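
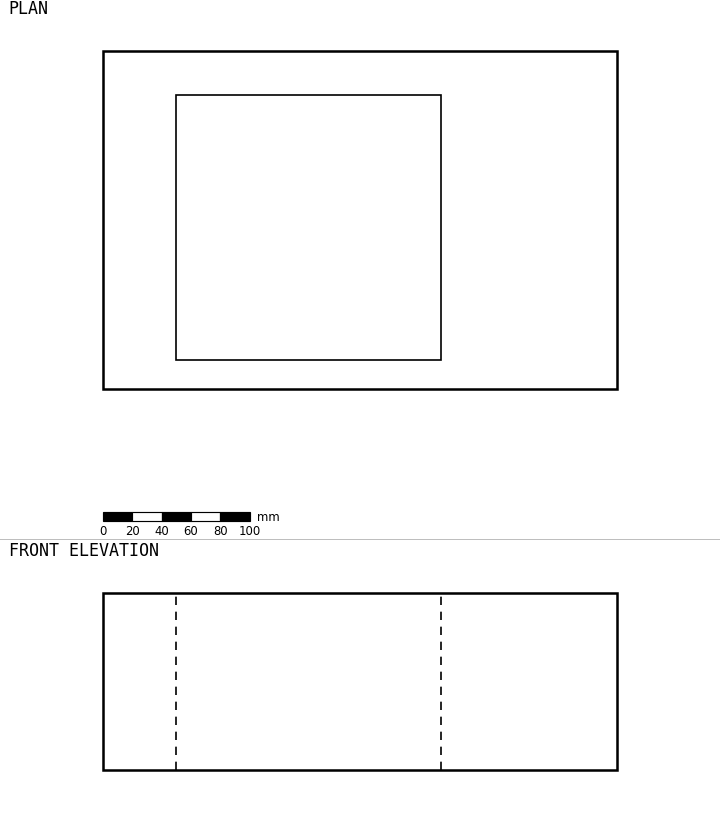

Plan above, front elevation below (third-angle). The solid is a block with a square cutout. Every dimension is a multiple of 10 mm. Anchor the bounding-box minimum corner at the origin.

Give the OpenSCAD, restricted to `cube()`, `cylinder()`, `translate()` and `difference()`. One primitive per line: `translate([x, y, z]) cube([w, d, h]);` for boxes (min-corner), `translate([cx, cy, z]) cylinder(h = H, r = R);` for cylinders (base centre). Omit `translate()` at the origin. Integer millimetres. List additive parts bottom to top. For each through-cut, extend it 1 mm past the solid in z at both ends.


difference() {
  cube([350, 230, 120]);
  translate([50, 20, -1]) cube([180, 180, 122]);
}


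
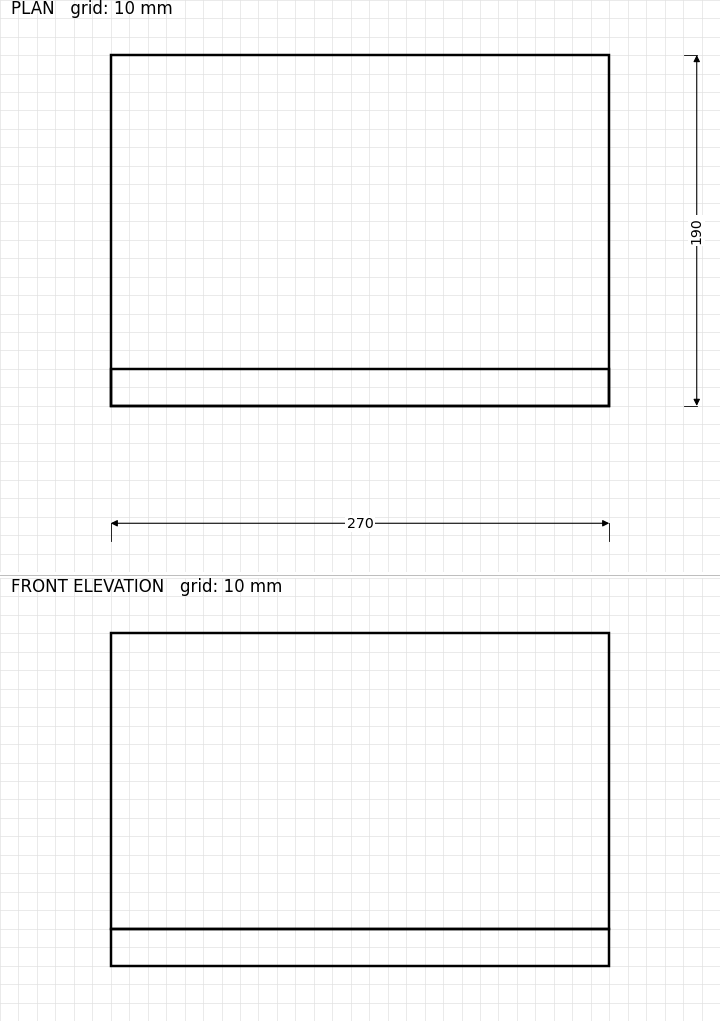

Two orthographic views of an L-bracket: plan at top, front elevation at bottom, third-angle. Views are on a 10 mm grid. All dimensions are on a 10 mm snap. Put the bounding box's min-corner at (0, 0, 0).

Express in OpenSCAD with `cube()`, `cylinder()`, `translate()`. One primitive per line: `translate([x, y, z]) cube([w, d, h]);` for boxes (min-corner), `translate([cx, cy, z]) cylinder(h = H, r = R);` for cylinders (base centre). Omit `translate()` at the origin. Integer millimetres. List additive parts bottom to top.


cube([270, 190, 20]);
translate([0, 0, 20]) cube([270, 20, 160]);


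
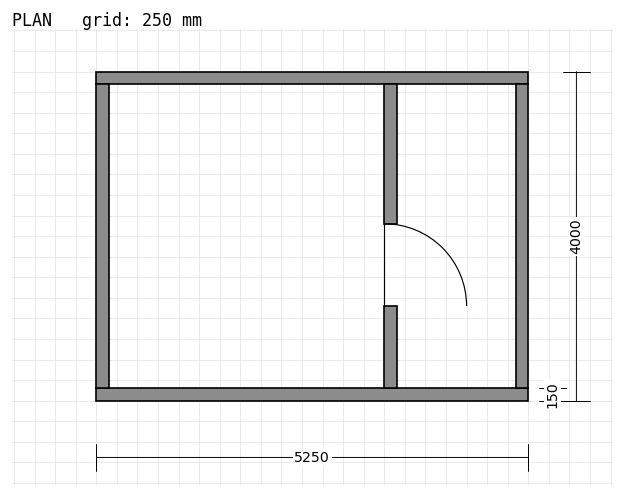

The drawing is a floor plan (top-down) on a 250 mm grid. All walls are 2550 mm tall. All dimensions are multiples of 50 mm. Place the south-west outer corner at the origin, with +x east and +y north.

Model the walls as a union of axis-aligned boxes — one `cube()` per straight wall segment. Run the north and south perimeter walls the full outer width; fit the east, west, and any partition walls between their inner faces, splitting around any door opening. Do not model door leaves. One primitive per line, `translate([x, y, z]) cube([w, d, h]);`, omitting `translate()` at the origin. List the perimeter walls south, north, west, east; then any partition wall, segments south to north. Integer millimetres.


cube([5250, 150, 2550]);
translate([0, 3850, 0]) cube([5250, 150, 2550]);
translate([0, 150, 0]) cube([150, 3700, 2550]);
translate([5100, 150, 0]) cube([150, 3700, 2550]);
translate([3500, 150, 0]) cube([150, 1000, 2550]);
translate([3500, 2150, 0]) cube([150, 1700, 2550]);


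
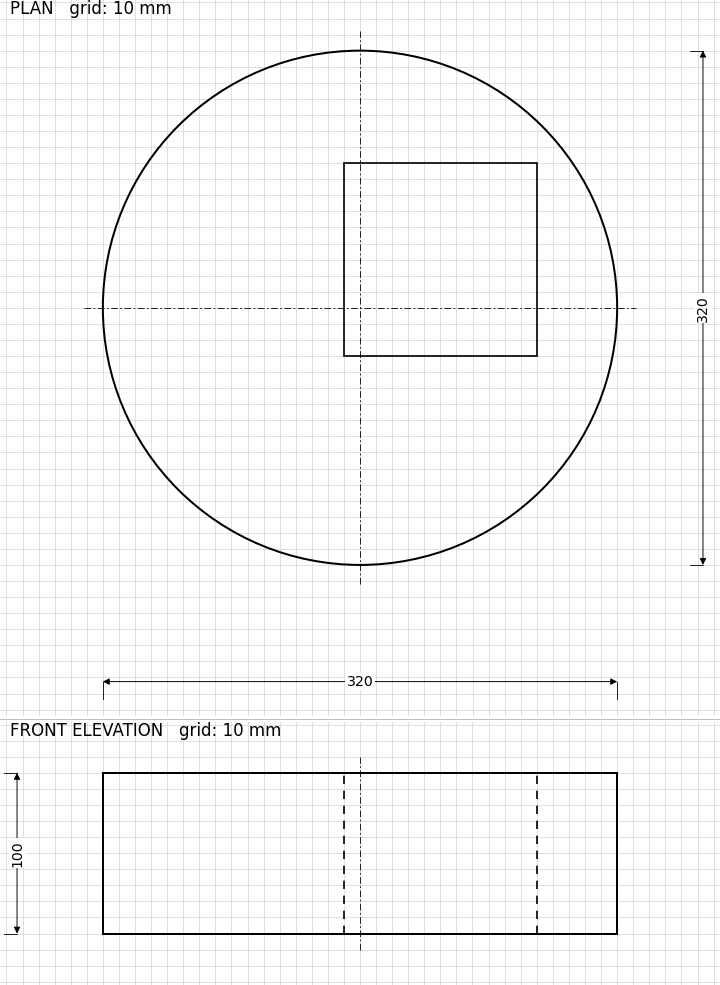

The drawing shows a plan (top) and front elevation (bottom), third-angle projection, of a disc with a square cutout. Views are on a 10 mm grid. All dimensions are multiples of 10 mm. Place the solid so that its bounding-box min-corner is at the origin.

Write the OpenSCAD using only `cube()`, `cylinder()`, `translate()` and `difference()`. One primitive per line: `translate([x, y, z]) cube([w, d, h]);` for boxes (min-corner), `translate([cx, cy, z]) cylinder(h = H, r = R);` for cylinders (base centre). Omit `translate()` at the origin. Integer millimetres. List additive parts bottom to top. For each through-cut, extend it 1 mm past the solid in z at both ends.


difference() {
  translate([160, 160, 0]) cylinder(h = 100, r = 160);
  translate([150, 130, -1]) cube([120, 120, 102]);
}


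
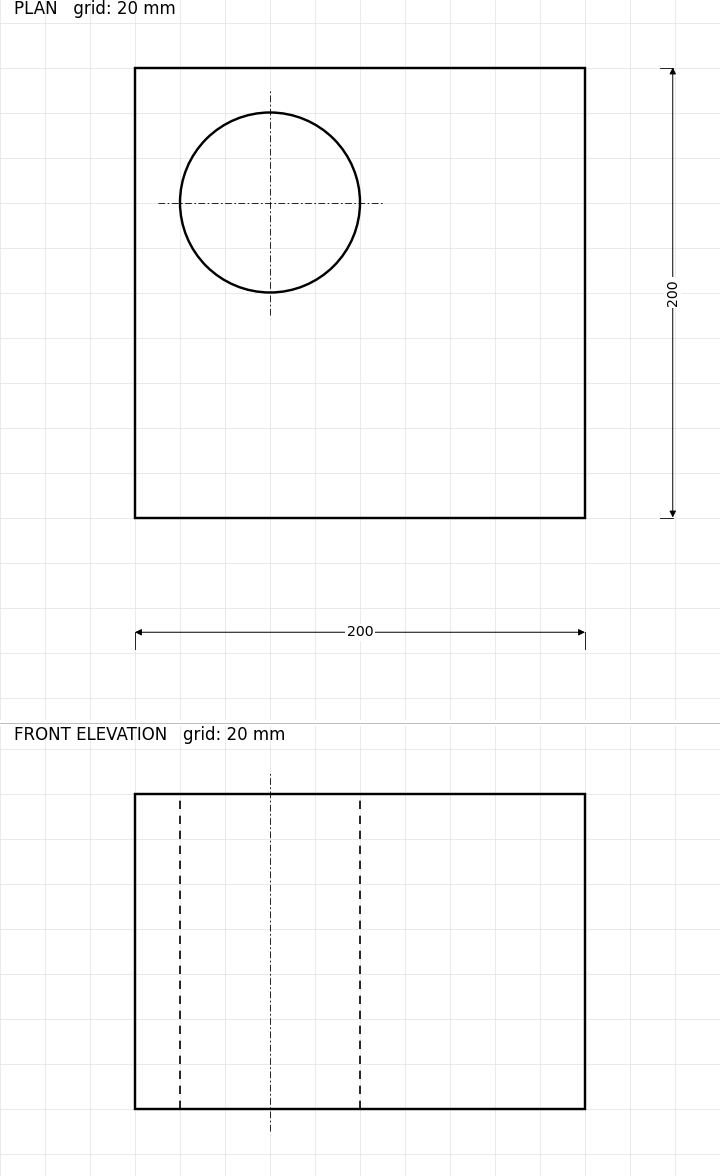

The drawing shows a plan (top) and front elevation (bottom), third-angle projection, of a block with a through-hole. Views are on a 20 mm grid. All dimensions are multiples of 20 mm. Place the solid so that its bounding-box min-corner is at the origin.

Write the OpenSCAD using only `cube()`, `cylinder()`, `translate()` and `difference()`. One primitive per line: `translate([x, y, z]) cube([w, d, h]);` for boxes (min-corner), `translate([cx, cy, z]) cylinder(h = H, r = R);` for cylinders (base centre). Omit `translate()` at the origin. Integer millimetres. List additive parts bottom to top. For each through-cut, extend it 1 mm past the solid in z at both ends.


difference() {
  cube([200, 200, 140]);
  translate([60, 140, -1]) cylinder(h = 142, r = 40);
}


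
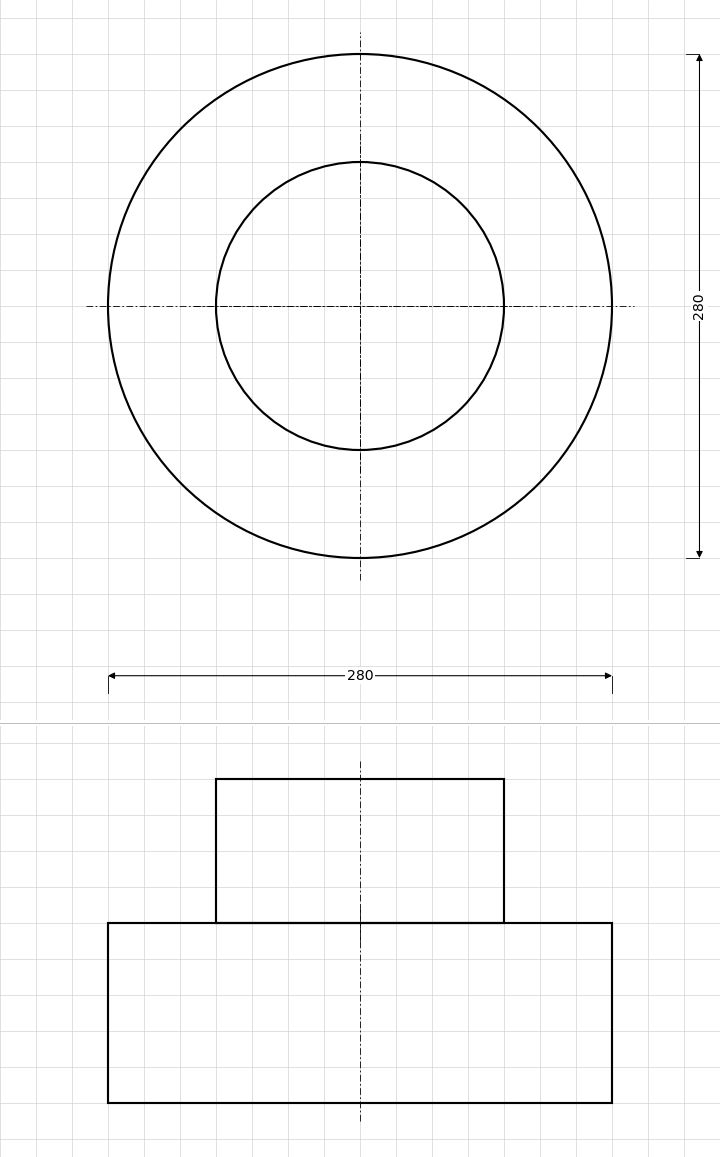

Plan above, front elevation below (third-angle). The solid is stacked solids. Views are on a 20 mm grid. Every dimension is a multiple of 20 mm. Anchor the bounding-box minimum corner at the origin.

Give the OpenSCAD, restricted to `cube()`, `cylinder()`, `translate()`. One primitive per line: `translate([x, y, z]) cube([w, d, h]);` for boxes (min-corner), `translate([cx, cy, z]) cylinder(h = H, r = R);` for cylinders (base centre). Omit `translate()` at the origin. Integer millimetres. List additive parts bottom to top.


translate([140, 140, 0]) cylinder(h = 100, r = 140);
translate([140, 140, 100]) cylinder(h = 80, r = 80);


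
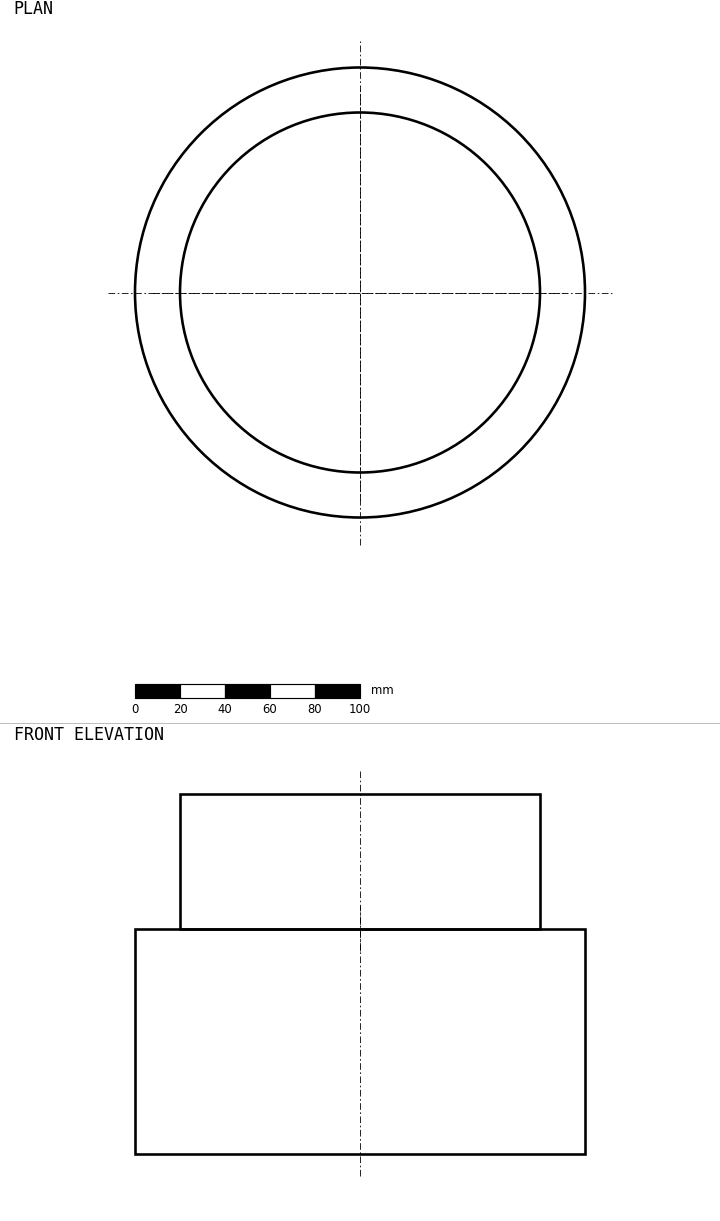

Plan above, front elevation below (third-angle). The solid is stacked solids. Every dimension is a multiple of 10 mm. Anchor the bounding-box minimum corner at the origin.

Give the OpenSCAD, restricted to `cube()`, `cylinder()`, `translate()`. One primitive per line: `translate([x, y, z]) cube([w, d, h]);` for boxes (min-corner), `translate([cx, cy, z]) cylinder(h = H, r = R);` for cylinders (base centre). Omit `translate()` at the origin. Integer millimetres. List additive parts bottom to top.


translate([100, 100, 0]) cylinder(h = 100, r = 100);
translate([100, 100, 100]) cylinder(h = 60, r = 80);


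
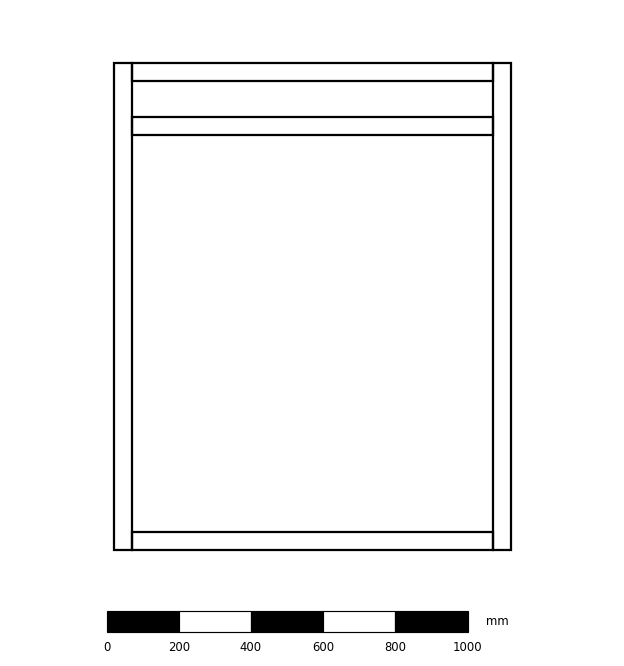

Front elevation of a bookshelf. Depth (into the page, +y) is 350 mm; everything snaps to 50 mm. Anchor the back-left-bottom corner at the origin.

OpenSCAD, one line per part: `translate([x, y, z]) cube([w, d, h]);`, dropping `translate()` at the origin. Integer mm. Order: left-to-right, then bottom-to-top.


cube([50, 350, 1350]);
translate([50, 0, 0]) cube([1000, 350, 50]);
translate([50, 0, 1150]) cube([1000, 350, 50]);
translate([50, 0, 1300]) cube([1000, 350, 50]);
translate([1050, 0, 0]) cube([50, 350, 1350]);


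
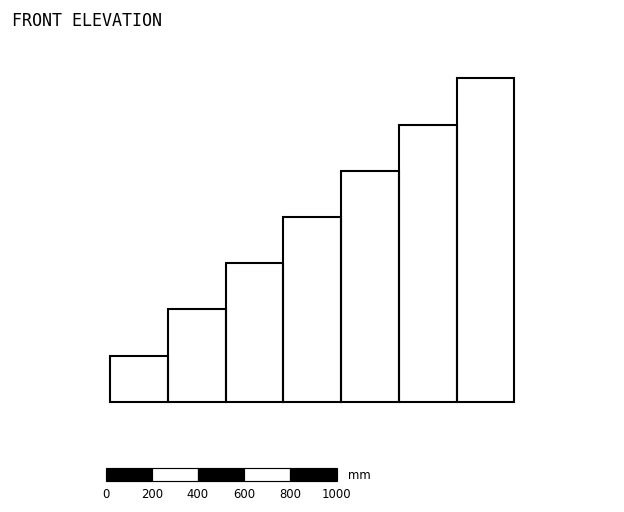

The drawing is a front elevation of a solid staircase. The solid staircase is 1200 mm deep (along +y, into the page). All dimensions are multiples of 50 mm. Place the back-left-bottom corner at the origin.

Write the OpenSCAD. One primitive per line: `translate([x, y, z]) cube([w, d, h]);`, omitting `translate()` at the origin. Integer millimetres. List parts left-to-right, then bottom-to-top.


cube([250, 1200, 200]);
translate([250, 0, 0]) cube([250, 1200, 400]);
translate([500, 0, 0]) cube([250, 1200, 600]);
translate([750, 0, 0]) cube([250, 1200, 800]);
translate([1000, 0, 0]) cube([250, 1200, 1000]);
translate([1250, 0, 0]) cube([250, 1200, 1200]);
translate([1500, 0, 0]) cube([250, 1200, 1400]);


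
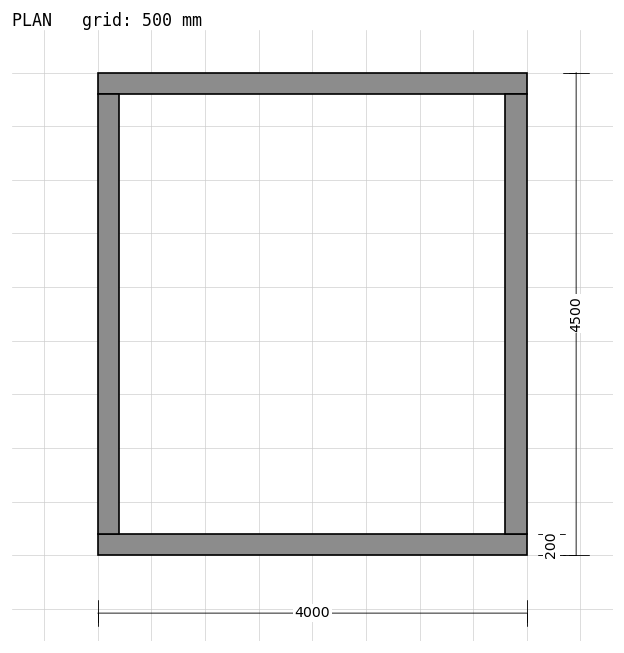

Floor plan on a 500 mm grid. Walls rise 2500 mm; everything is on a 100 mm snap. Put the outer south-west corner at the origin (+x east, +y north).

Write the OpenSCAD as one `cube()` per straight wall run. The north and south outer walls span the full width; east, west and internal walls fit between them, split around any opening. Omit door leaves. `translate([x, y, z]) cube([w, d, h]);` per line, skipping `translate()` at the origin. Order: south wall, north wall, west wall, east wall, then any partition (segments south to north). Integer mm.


cube([4000, 200, 2500]);
translate([0, 4300, 0]) cube([4000, 200, 2500]);
translate([0, 200, 0]) cube([200, 4100, 2500]);
translate([3800, 200, 0]) cube([200, 4100, 2500]);


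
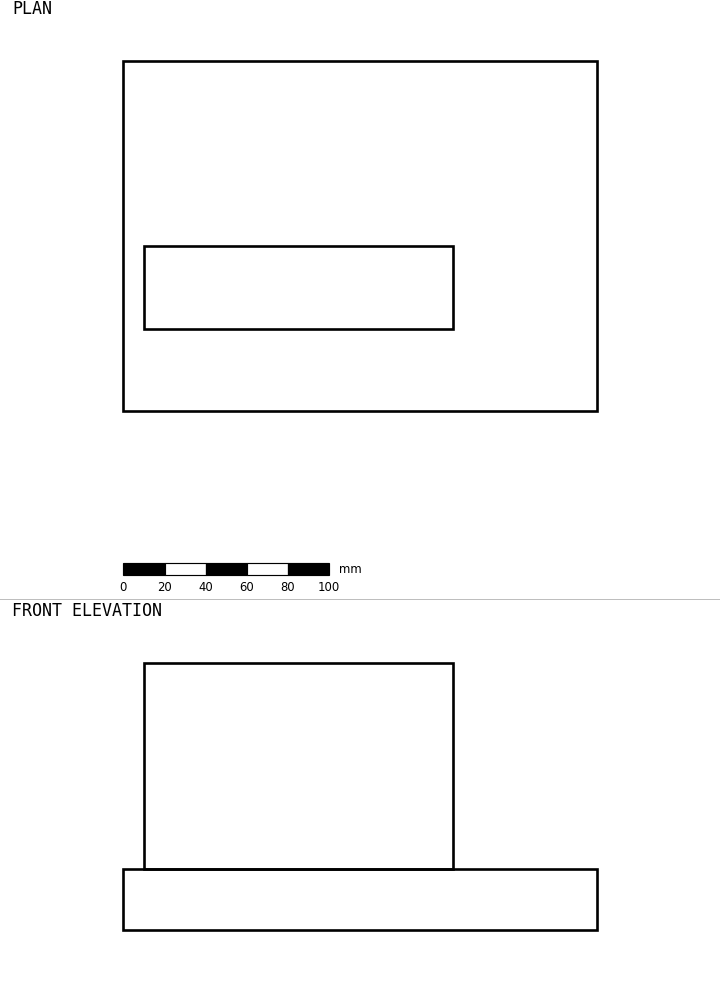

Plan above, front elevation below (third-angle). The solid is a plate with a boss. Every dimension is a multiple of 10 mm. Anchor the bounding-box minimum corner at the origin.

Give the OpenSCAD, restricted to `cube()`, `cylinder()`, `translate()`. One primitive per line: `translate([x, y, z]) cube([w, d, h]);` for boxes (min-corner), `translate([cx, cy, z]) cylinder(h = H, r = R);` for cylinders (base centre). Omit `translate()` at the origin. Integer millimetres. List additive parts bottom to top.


cube([230, 170, 30]);
translate([10, 40, 30]) cube([150, 40, 100]);


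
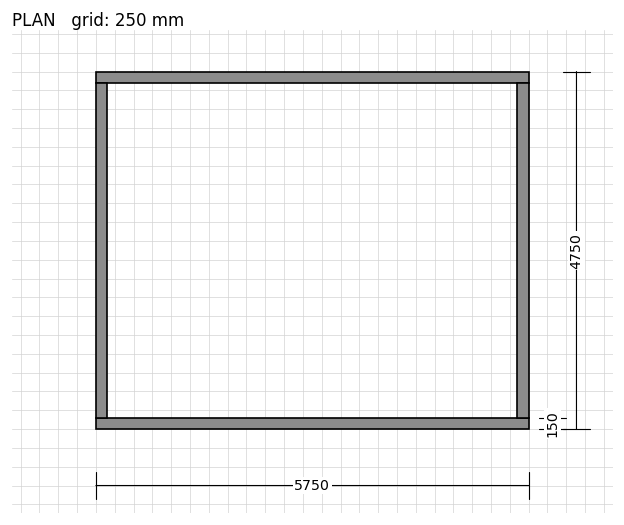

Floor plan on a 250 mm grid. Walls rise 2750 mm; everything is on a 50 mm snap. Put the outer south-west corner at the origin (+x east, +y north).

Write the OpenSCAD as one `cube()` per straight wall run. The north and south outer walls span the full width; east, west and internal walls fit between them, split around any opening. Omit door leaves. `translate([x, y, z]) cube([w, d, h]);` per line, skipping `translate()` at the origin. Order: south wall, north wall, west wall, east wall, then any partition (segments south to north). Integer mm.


cube([5750, 150, 2750]);
translate([0, 4600, 0]) cube([5750, 150, 2750]);
translate([0, 150, 0]) cube([150, 4450, 2750]);
translate([5600, 150, 0]) cube([150, 4450, 2750]);


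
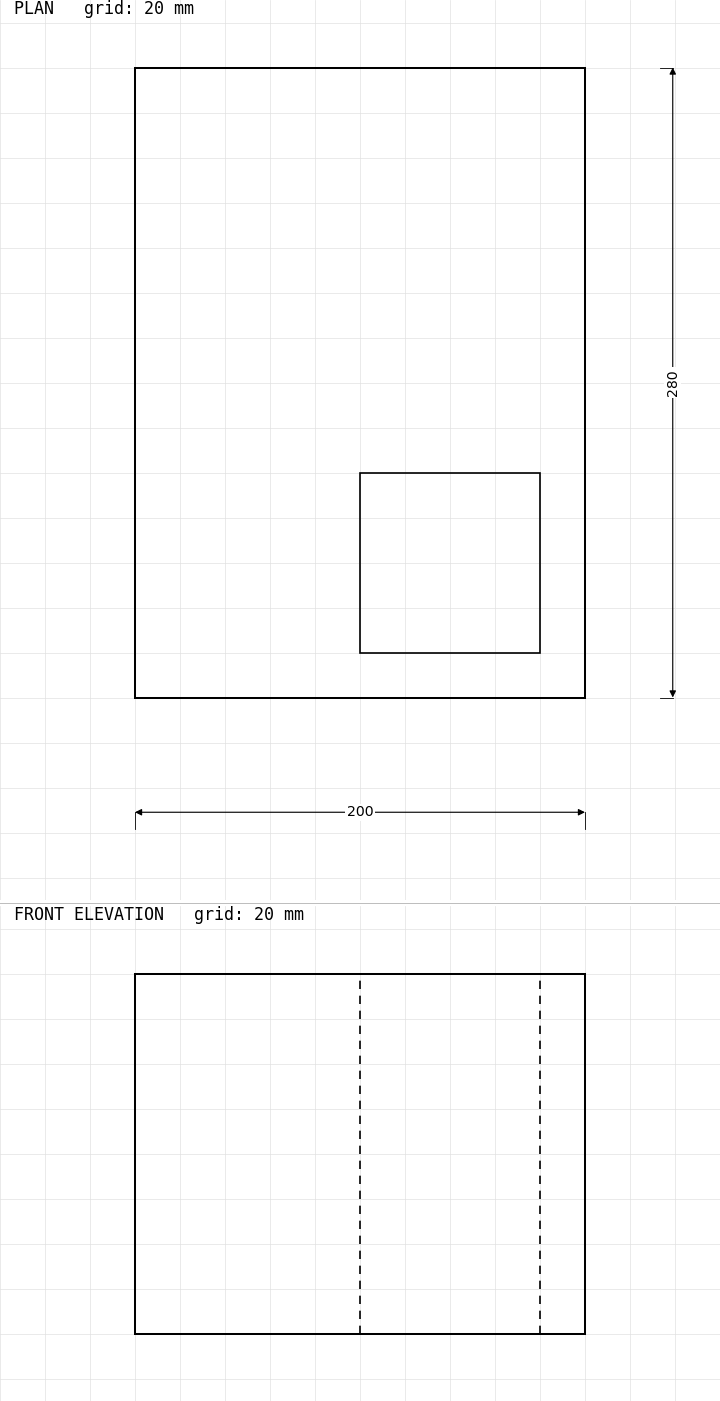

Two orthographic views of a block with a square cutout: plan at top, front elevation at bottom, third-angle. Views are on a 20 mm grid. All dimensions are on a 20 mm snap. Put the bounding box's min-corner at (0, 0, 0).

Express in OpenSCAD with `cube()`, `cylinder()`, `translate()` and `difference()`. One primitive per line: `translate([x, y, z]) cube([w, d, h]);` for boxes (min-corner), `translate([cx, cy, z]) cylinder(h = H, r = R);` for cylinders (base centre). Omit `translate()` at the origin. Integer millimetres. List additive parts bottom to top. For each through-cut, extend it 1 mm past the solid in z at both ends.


difference() {
  cube([200, 280, 160]);
  translate([100, 20, -1]) cube([80, 80, 162]);
}


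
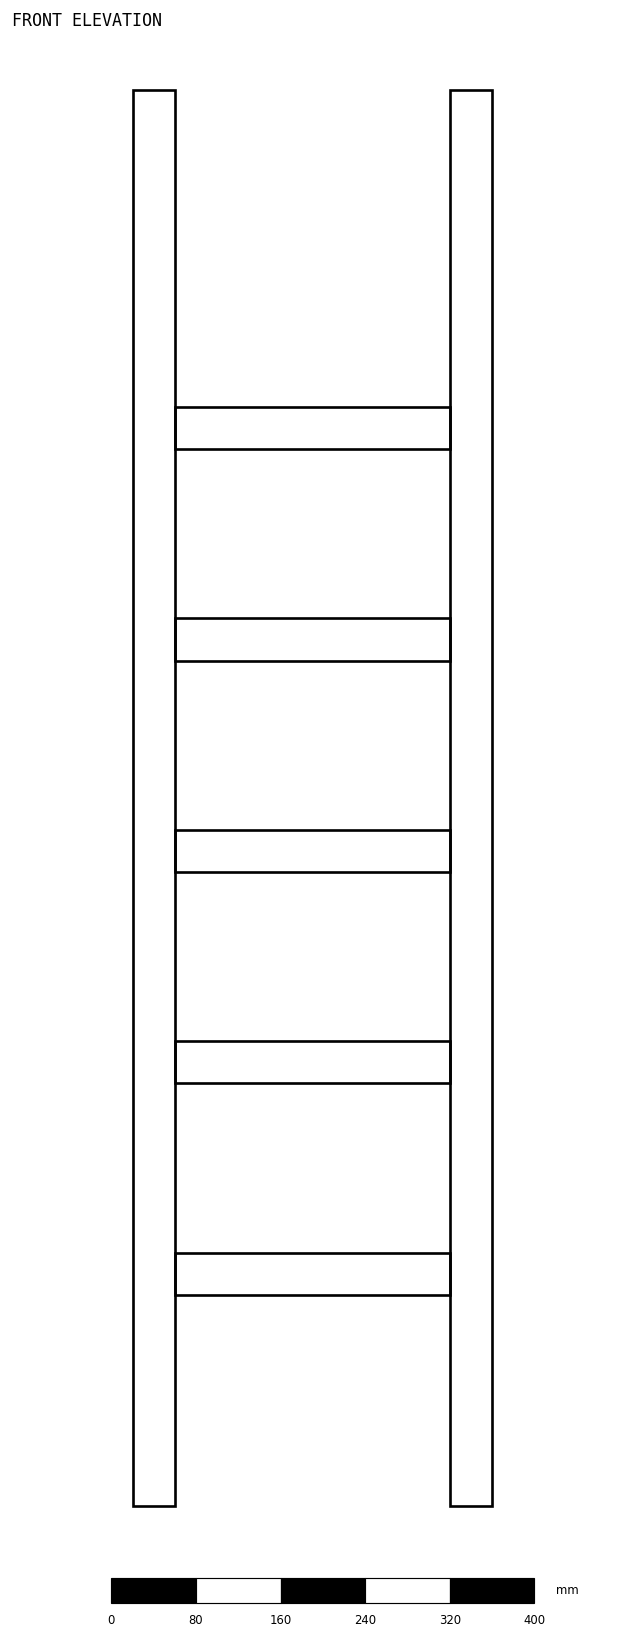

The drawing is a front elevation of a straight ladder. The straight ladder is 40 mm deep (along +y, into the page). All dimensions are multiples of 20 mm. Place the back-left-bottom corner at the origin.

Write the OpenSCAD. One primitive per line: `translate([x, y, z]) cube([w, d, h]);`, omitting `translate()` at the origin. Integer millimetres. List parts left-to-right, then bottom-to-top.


cube([40, 40, 1340]);
translate([40, 0, 200]) cube([260, 40, 40]);
translate([40, 0, 400]) cube([260, 40, 40]);
translate([40, 0, 600]) cube([260, 40, 40]);
translate([40, 0, 800]) cube([260, 40, 40]);
translate([40, 0, 1000]) cube([260, 40, 40]);
translate([300, 0, 0]) cube([40, 40, 1340]);


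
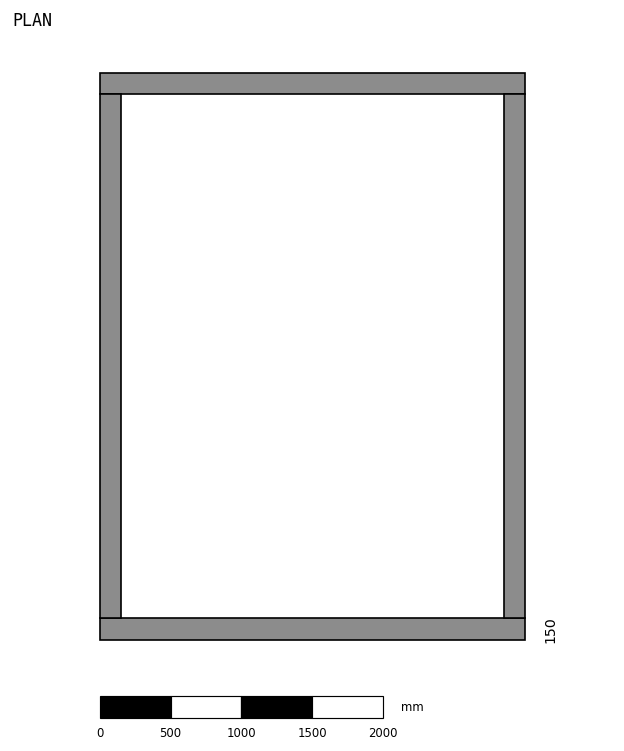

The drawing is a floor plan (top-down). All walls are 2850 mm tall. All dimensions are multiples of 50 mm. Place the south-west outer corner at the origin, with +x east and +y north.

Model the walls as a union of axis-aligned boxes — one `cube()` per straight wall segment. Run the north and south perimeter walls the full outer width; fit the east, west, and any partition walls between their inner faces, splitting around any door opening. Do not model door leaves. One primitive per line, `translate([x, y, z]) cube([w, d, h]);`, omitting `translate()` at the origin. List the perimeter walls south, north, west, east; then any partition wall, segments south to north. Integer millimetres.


cube([3000, 150, 2850]);
translate([0, 3850, 0]) cube([3000, 150, 2850]);
translate([0, 150, 0]) cube([150, 3700, 2850]);
translate([2850, 150, 0]) cube([150, 3700, 2850]);


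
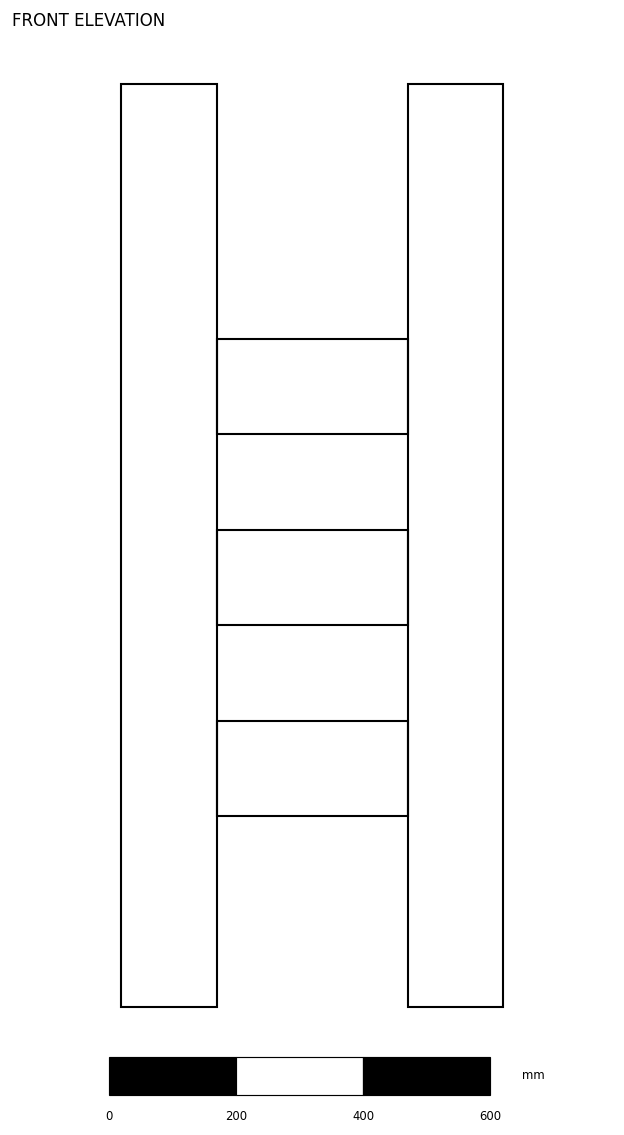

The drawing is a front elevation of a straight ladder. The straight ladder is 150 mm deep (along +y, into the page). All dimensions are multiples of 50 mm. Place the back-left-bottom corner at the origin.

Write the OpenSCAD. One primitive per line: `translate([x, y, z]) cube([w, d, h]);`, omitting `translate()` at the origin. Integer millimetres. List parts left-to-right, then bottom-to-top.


cube([150, 150, 1450]);
translate([150, 0, 300]) cube([300, 150, 150]);
translate([150, 0, 600]) cube([300, 150, 150]);
translate([150, 0, 900]) cube([300, 150, 150]);
translate([450, 0, 0]) cube([150, 150, 1450]);


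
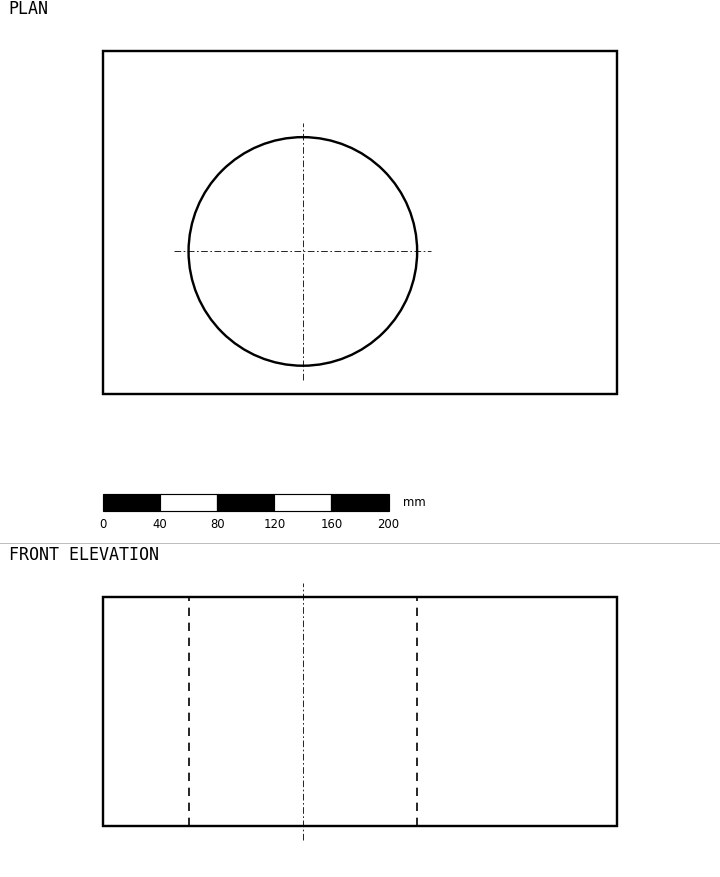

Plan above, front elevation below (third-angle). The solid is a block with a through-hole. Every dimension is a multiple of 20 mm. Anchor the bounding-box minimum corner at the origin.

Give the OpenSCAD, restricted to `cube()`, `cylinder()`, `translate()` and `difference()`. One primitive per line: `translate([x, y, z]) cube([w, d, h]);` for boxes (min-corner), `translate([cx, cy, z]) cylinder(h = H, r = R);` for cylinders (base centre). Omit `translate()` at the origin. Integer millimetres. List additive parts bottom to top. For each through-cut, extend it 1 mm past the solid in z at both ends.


difference() {
  cube([360, 240, 160]);
  translate([140, 100, -1]) cylinder(h = 162, r = 80);
}


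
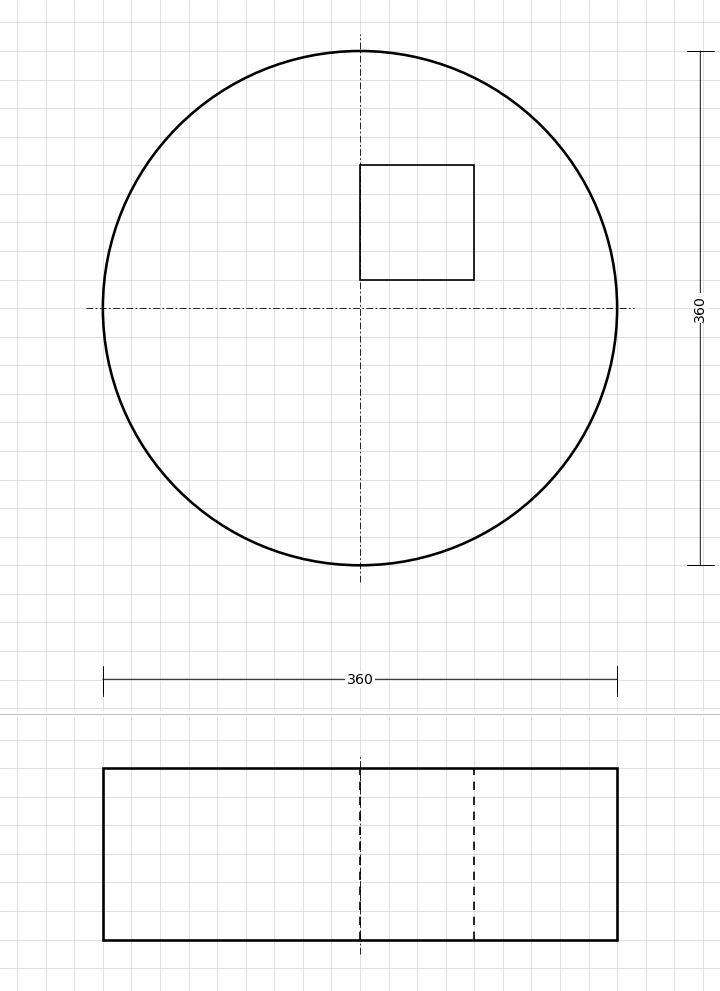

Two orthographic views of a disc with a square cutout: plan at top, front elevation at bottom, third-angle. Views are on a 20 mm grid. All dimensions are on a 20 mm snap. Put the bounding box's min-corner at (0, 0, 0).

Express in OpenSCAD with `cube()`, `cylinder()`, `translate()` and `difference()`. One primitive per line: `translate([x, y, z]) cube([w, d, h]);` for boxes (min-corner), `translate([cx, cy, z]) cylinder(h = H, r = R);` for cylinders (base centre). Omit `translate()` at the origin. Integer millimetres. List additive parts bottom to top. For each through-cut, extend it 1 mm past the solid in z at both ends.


difference() {
  translate([180, 180, 0]) cylinder(h = 120, r = 180);
  translate([180, 200, -1]) cube([80, 80, 122]);
}


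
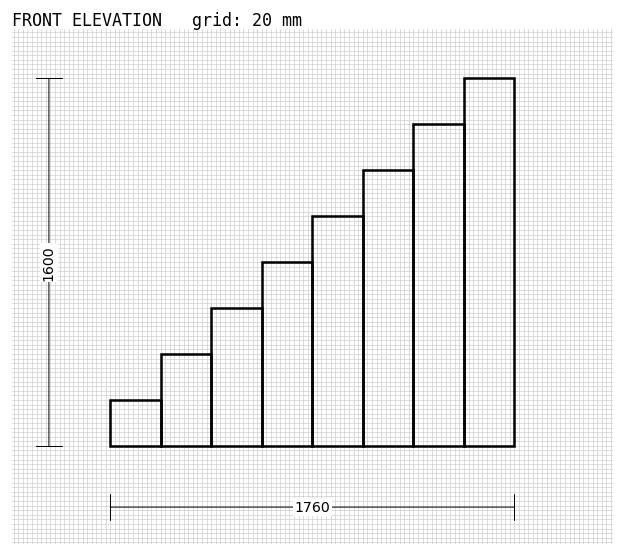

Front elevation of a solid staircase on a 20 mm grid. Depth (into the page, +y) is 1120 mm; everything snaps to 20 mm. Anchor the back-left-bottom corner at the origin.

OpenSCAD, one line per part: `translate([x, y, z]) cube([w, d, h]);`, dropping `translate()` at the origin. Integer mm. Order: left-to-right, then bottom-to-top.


cube([220, 1120, 200]);
translate([220, 0, 0]) cube([220, 1120, 400]);
translate([440, 0, 0]) cube([220, 1120, 600]);
translate([660, 0, 0]) cube([220, 1120, 800]);
translate([880, 0, 0]) cube([220, 1120, 1000]);
translate([1100, 0, 0]) cube([220, 1120, 1200]);
translate([1320, 0, 0]) cube([220, 1120, 1400]);
translate([1540, 0, 0]) cube([220, 1120, 1600]);


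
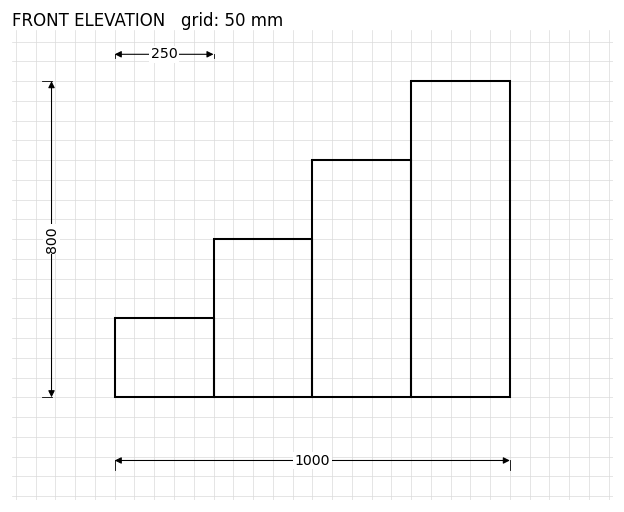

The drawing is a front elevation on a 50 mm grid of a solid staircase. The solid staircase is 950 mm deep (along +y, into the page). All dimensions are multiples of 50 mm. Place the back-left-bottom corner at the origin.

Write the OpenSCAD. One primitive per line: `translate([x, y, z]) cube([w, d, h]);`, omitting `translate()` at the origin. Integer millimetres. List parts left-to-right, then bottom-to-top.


cube([250, 950, 200]);
translate([250, 0, 0]) cube([250, 950, 400]);
translate([500, 0, 0]) cube([250, 950, 600]);
translate([750, 0, 0]) cube([250, 950, 800]);


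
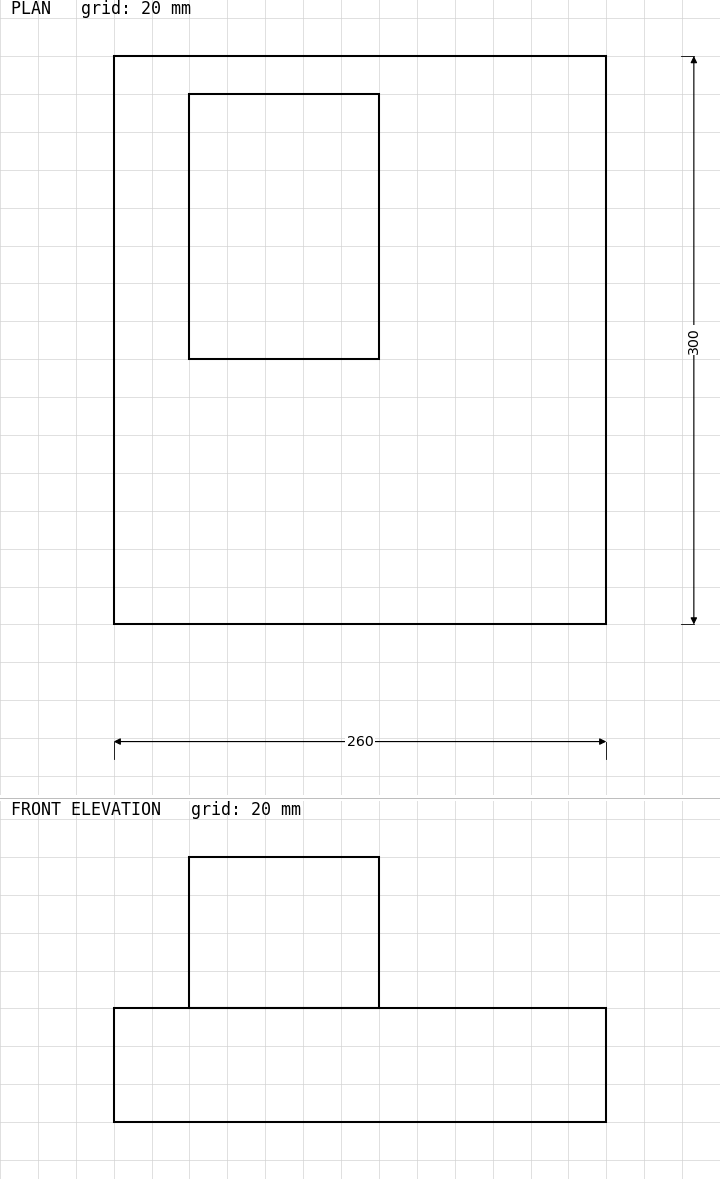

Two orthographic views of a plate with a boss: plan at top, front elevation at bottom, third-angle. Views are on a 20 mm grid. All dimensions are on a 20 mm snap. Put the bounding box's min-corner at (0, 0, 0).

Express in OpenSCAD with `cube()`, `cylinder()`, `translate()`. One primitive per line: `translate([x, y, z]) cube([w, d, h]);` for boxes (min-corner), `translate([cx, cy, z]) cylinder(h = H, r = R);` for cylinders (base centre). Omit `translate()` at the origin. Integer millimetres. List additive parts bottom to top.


cube([260, 300, 60]);
translate([40, 140, 60]) cube([100, 140, 80]);


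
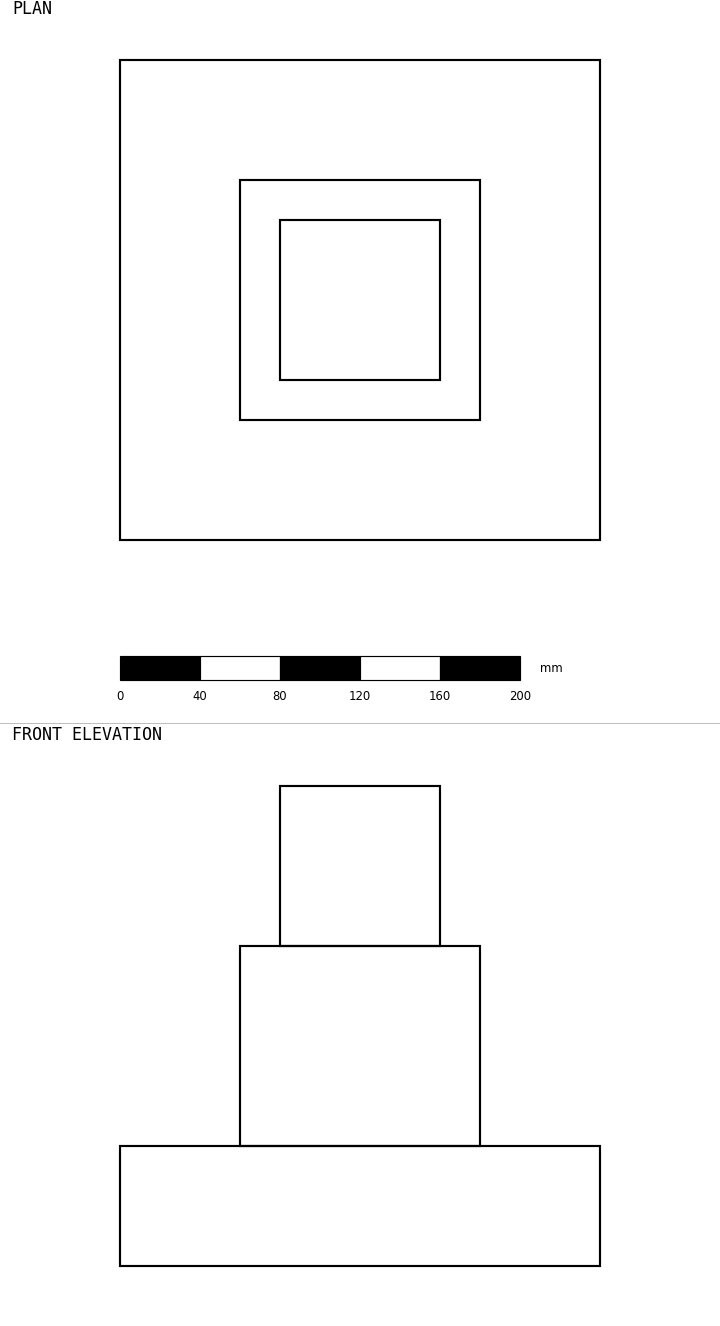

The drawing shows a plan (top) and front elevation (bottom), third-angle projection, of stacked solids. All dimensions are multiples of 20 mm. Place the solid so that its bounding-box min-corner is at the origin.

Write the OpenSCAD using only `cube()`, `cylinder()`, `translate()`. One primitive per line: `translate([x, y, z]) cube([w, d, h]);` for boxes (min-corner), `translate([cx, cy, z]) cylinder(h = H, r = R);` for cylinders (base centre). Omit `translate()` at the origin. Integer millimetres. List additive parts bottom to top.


cube([240, 240, 60]);
translate([60, 60, 60]) cube([120, 120, 100]);
translate([80, 80, 160]) cube([80, 80, 80]);


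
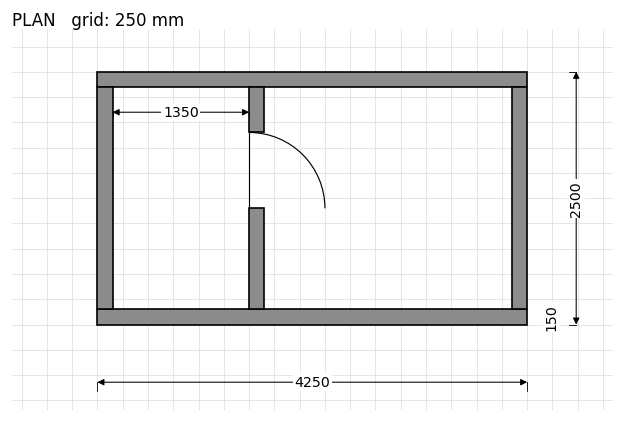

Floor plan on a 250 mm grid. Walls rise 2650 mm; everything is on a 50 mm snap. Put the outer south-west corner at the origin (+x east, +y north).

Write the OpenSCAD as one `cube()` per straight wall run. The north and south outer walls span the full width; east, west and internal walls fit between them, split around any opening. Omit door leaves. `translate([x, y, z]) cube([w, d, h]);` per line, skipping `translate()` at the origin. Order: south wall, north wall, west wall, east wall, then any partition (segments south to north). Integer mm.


cube([4250, 150, 2650]);
translate([0, 2350, 0]) cube([4250, 150, 2650]);
translate([0, 150, 0]) cube([150, 2200, 2650]);
translate([4100, 150, 0]) cube([150, 2200, 2650]);
translate([1500, 150, 0]) cube([150, 1000, 2650]);
translate([1500, 1900, 0]) cube([150, 450, 2650]);


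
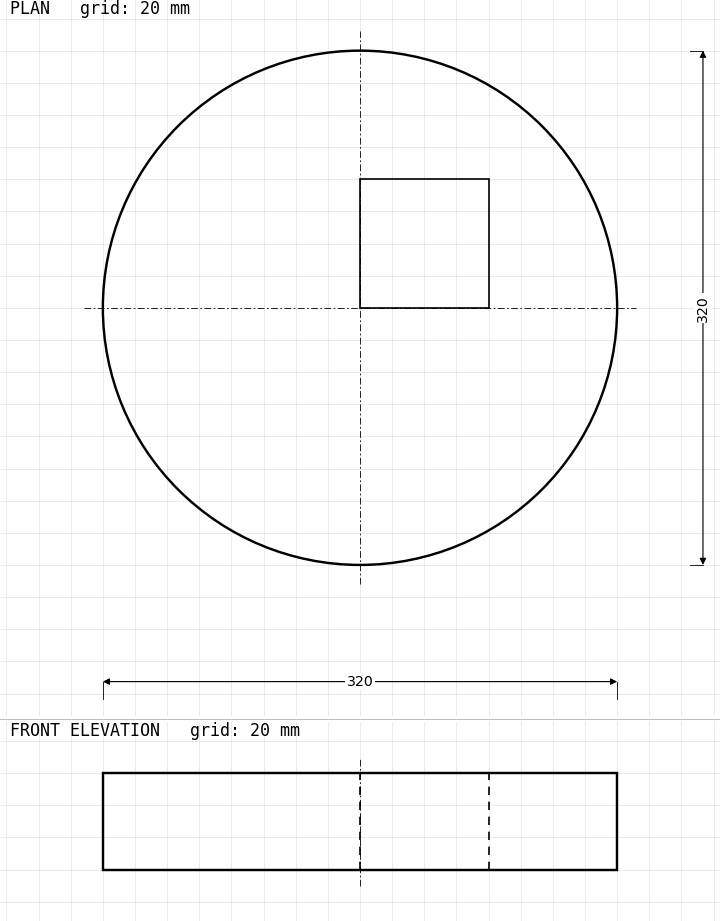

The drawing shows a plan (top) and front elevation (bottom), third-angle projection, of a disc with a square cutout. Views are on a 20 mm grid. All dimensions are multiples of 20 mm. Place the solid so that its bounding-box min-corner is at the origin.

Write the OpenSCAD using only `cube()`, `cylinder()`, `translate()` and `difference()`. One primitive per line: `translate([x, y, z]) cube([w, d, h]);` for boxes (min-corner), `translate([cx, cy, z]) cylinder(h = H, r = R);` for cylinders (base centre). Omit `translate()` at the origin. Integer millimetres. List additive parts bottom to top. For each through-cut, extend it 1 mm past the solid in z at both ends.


difference() {
  translate([160, 160, 0]) cylinder(h = 60, r = 160);
  translate([160, 160, -1]) cube([80, 80, 62]);
}


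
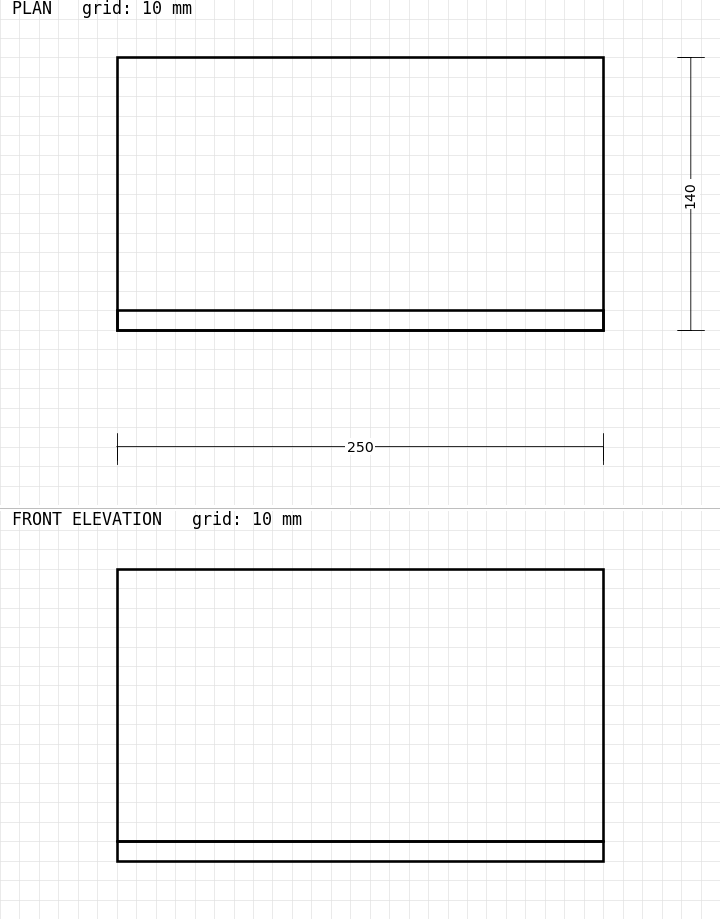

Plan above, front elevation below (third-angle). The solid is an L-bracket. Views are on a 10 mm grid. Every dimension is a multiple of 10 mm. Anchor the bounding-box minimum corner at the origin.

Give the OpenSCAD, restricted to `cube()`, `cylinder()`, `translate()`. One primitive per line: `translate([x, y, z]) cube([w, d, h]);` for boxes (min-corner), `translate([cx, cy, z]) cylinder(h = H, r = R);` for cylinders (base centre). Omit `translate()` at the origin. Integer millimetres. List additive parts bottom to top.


cube([250, 140, 10]);
translate([0, 0, 10]) cube([250, 10, 140]);


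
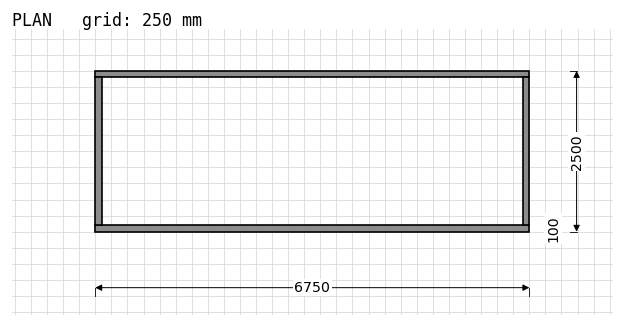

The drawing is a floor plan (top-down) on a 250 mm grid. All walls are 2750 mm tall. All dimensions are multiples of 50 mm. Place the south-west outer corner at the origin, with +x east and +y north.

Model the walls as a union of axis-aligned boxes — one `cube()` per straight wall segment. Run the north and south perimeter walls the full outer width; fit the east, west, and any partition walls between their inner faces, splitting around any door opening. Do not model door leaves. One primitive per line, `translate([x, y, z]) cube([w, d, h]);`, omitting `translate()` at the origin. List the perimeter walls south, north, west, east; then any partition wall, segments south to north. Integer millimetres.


cube([6750, 100, 2750]);
translate([0, 2400, 0]) cube([6750, 100, 2750]);
translate([0, 100, 0]) cube([100, 2300, 2750]);
translate([6650, 100, 0]) cube([100, 2300, 2750]);


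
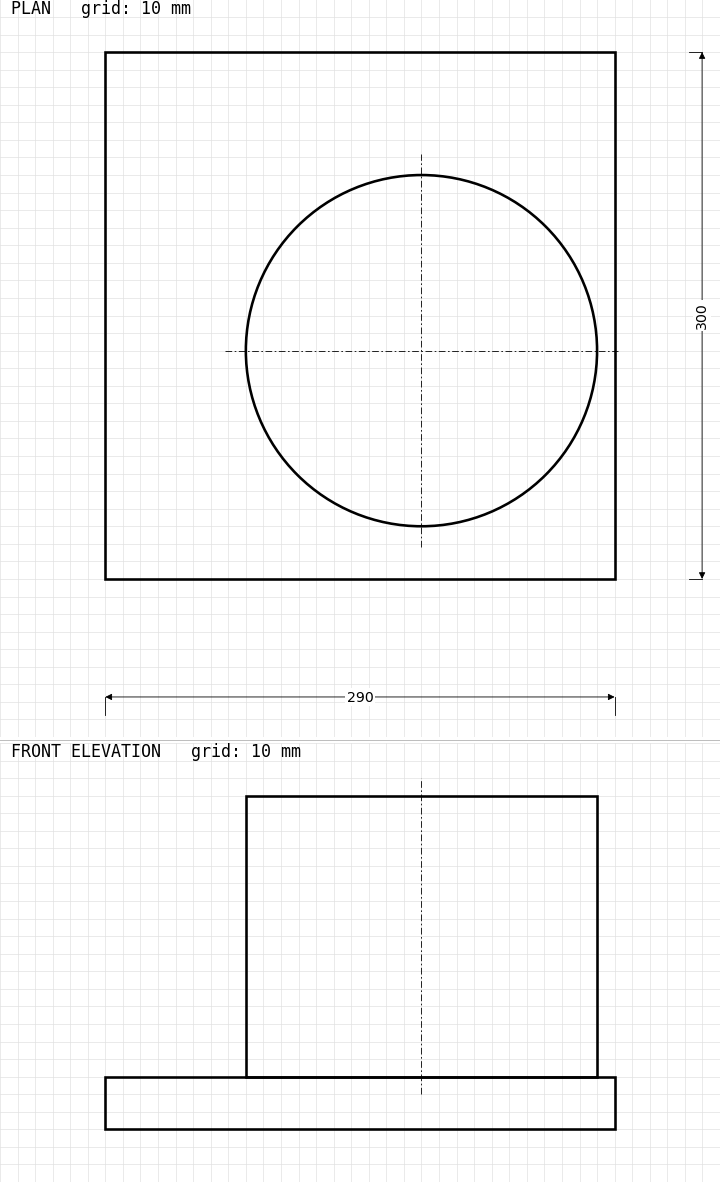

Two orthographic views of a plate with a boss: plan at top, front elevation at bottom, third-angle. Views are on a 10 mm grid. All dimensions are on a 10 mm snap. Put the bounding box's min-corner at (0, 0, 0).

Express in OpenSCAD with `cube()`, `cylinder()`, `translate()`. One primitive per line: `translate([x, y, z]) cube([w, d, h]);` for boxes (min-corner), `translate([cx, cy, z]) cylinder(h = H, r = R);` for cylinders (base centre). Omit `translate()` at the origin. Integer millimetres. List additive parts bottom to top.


cube([290, 300, 30]);
translate([180, 130, 30]) cylinder(h = 160, r = 100);


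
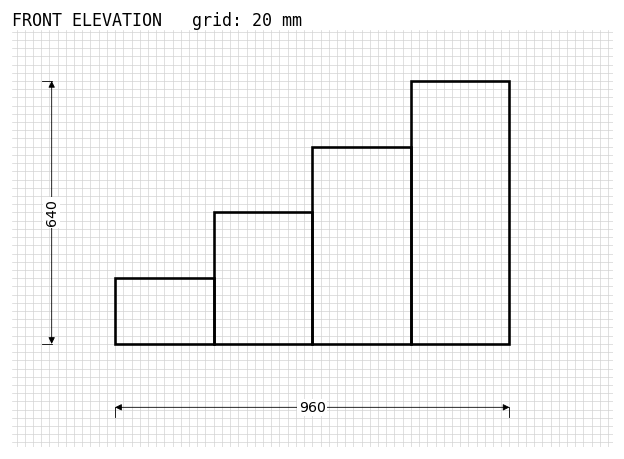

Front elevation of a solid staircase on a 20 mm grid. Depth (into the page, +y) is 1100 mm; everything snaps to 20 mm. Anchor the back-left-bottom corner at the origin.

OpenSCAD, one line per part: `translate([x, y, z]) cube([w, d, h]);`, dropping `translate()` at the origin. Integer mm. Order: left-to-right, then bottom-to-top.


cube([240, 1100, 160]);
translate([240, 0, 0]) cube([240, 1100, 320]);
translate([480, 0, 0]) cube([240, 1100, 480]);
translate([720, 0, 0]) cube([240, 1100, 640]);


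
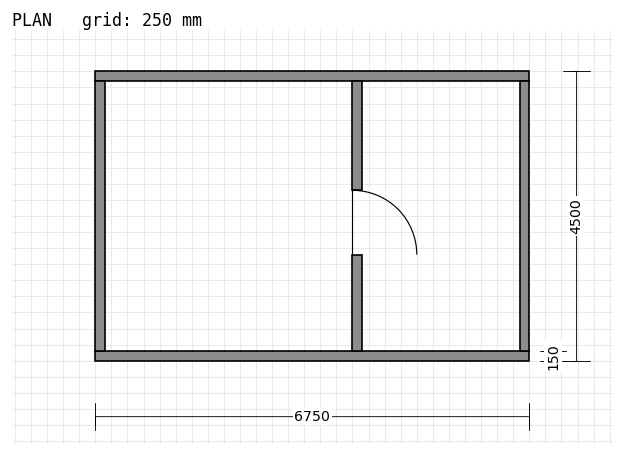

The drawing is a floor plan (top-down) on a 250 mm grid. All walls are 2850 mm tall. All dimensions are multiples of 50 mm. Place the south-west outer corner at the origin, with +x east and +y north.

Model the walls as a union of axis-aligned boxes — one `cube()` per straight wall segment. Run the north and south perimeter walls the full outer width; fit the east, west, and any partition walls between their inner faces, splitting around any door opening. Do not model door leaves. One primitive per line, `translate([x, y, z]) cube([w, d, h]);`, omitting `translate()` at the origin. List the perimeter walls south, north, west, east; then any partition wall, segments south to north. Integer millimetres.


cube([6750, 150, 2850]);
translate([0, 4350, 0]) cube([6750, 150, 2850]);
translate([0, 150, 0]) cube([150, 4200, 2850]);
translate([6600, 150, 0]) cube([150, 4200, 2850]);
translate([4000, 150, 0]) cube([150, 1500, 2850]);
translate([4000, 2650, 0]) cube([150, 1700, 2850]);


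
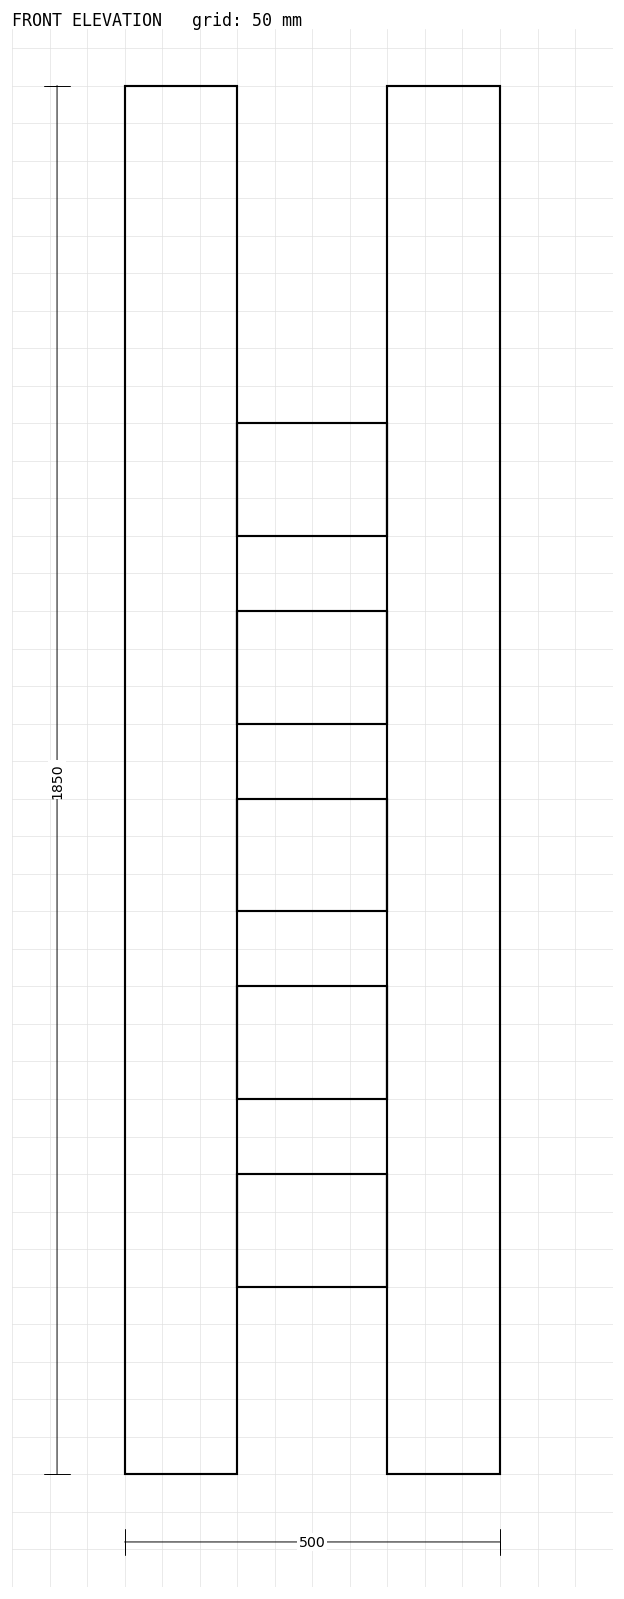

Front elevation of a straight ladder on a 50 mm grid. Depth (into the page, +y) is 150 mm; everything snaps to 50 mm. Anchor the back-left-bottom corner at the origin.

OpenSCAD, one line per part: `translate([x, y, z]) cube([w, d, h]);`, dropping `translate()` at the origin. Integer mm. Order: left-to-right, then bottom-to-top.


cube([150, 150, 1850]);
translate([150, 0, 250]) cube([200, 150, 150]);
translate([150, 0, 500]) cube([200, 150, 150]);
translate([150, 0, 750]) cube([200, 150, 150]);
translate([150, 0, 1000]) cube([200, 150, 150]);
translate([150, 0, 1250]) cube([200, 150, 150]);
translate([350, 0, 0]) cube([150, 150, 1850]);


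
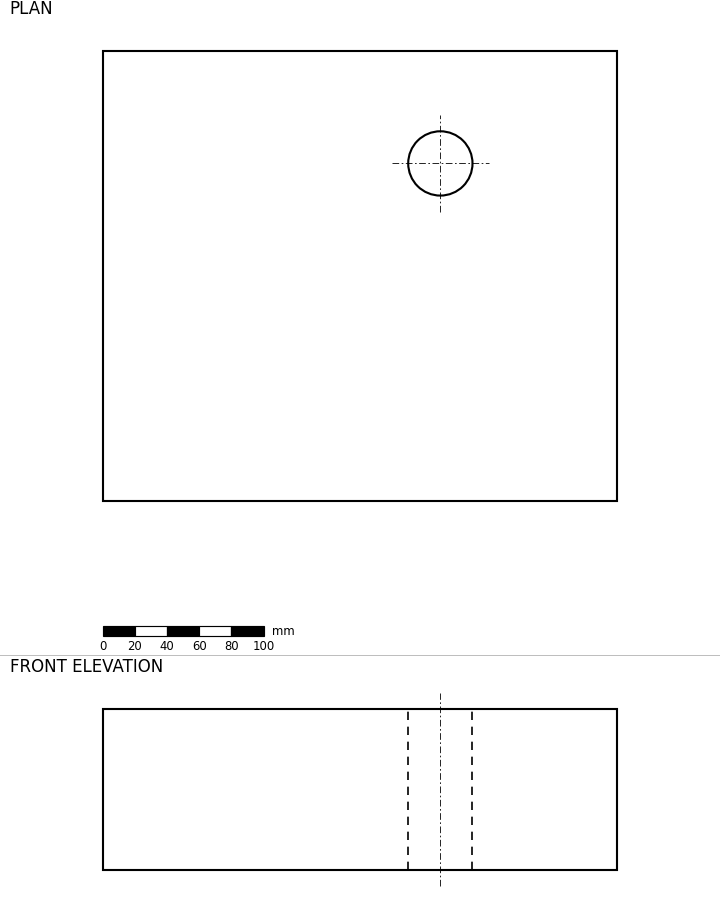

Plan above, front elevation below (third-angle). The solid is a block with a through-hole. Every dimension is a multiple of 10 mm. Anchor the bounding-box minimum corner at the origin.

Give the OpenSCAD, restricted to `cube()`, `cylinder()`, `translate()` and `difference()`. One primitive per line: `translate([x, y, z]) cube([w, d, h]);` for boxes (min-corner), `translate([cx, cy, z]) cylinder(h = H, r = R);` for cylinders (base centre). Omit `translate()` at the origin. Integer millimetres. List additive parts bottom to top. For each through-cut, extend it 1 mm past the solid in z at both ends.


difference() {
  cube([320, 280, 100]);
  translate([210, 210, -1]) cylinder(h = 102, r = 20);
}


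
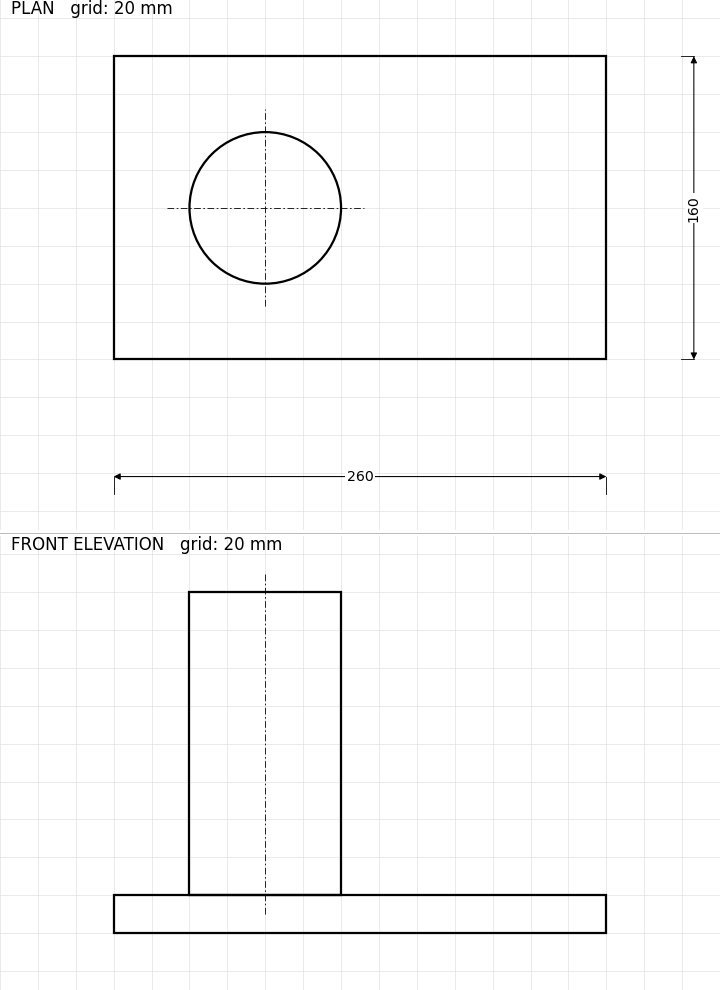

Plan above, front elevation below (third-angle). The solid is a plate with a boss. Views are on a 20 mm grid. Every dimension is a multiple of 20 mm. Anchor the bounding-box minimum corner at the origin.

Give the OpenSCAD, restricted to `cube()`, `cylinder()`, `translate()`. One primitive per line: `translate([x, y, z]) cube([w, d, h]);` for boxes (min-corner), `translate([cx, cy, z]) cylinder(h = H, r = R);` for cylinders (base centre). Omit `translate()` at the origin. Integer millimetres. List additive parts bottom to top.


cube([260, 160, 20]);
translate([80, 80, 20]) cylinder(h = 160, r = 40);


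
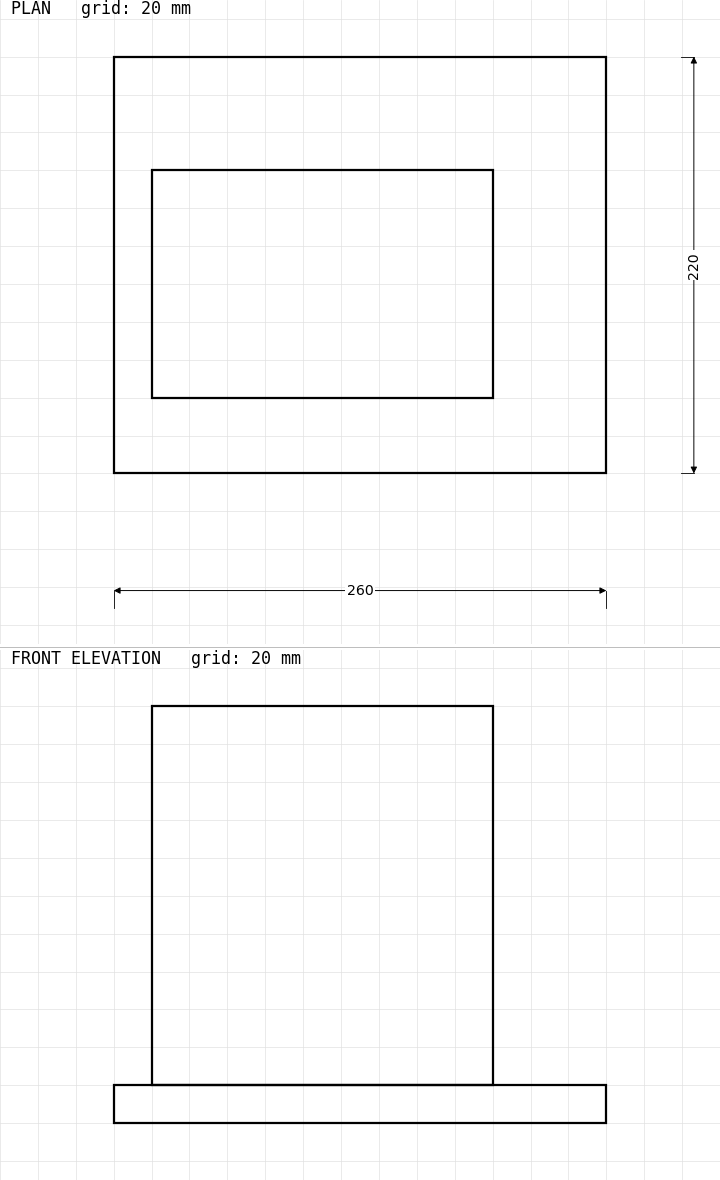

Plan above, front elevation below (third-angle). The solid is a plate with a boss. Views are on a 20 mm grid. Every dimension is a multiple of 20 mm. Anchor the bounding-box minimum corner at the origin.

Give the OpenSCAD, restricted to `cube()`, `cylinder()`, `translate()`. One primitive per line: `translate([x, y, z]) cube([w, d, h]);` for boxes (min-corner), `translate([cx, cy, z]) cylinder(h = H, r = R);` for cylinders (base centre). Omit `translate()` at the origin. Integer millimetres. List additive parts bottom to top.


cube([260, 220, 20]);
translate([20, 40, 20]) cube([180, 120, 200]);


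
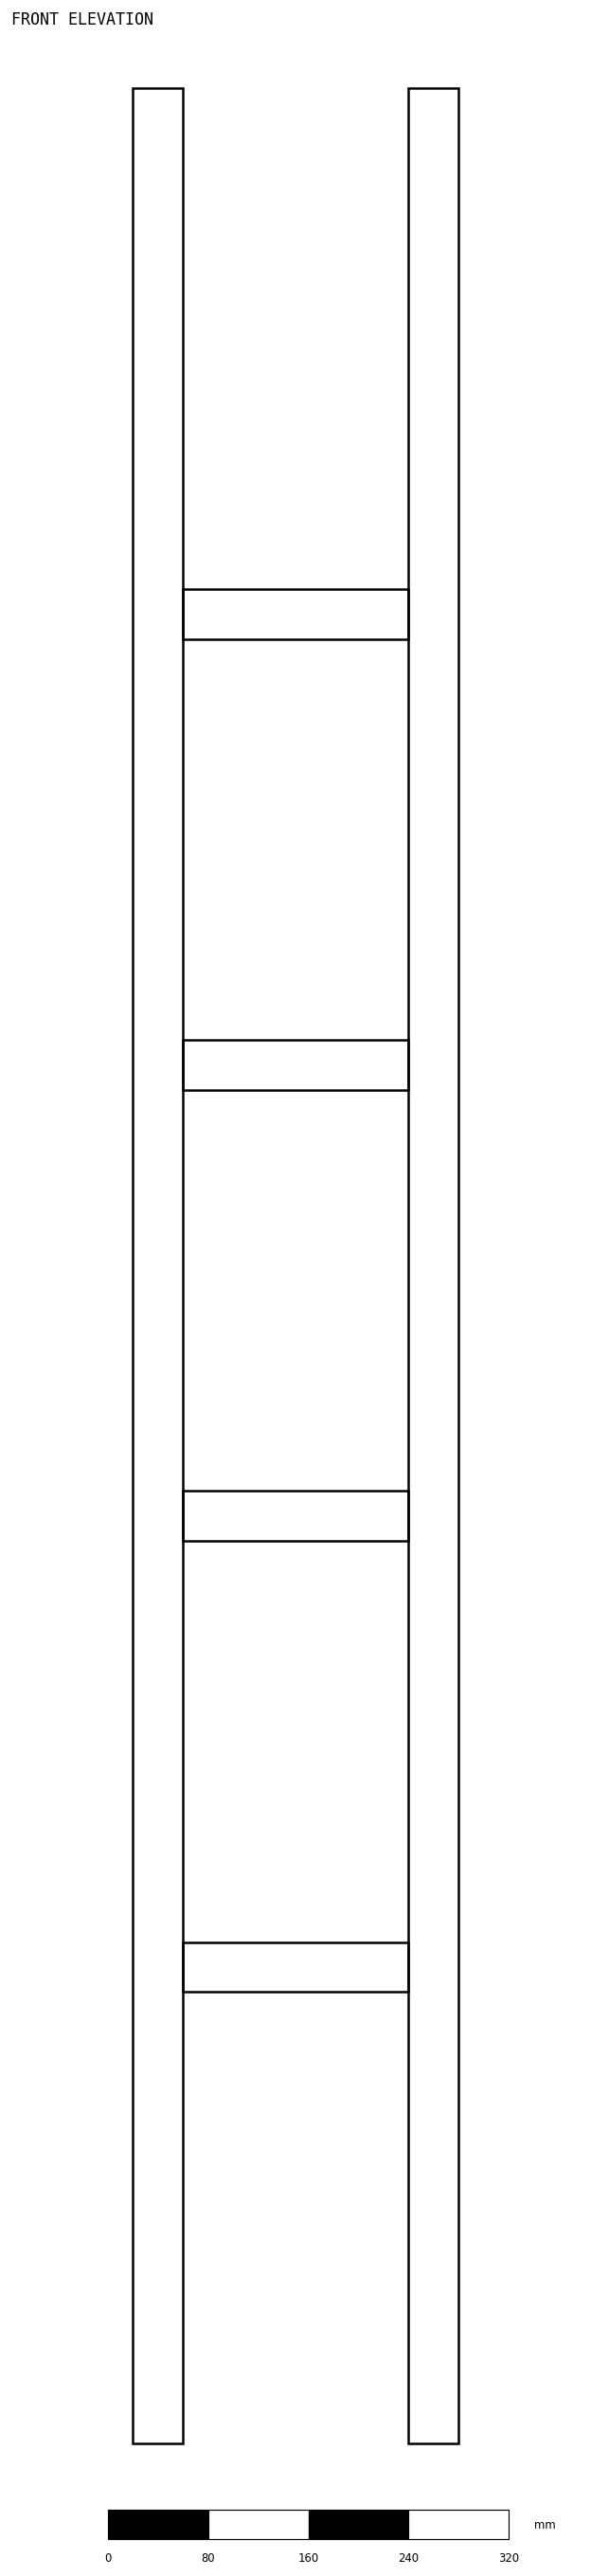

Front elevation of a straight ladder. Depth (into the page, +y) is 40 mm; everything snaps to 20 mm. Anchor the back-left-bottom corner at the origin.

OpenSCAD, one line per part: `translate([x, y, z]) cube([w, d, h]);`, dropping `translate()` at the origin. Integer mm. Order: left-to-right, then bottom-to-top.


cube([40, 40, 1880]);
translate([40, 0, 360]) cube([180, 40, 40]);
translate([40, 0, 720]) cube([180, 40, 40]);
translate([40, 0, 1080]) cube([180, 40, 40]);
translate([40, 0, 1440]) cube([180, 40, 40]);
translate([220, 0, 0]) cube([40, 40, 1880]);


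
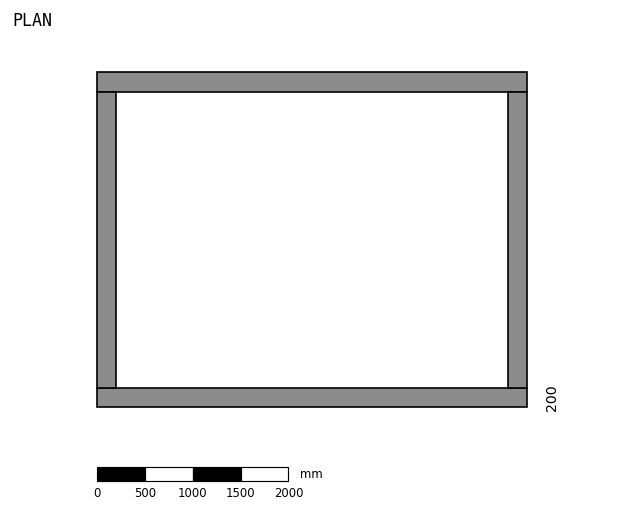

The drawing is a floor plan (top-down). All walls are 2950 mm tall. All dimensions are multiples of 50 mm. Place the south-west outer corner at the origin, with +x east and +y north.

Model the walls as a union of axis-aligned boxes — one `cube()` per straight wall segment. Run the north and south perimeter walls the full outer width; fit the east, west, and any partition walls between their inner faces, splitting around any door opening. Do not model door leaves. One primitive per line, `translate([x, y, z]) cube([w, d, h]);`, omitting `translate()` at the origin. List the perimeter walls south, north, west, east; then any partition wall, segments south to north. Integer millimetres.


cube([4500, 200, 2950]);
translate([0, 3300, 0]) cube([4500, 200, 2950]);
translate([0, 200, 0]) cube([200, 3100, 2950]);
translate([4300, 200, 0]) cube([200, 3100, 2950]);
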